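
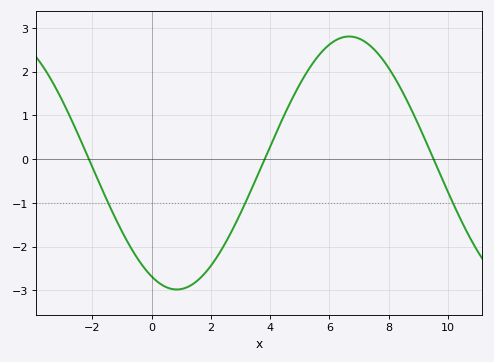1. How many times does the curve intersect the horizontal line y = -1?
3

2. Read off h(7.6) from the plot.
2.4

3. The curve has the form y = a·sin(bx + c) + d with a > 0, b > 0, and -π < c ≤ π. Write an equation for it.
y = 2.89sin(0.54x - 2) - 0.09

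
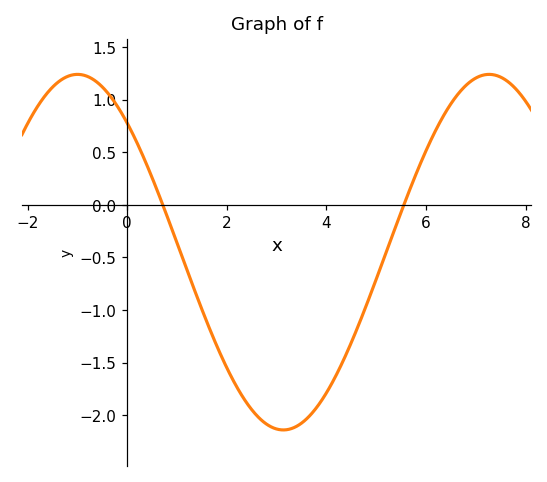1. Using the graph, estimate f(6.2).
0.7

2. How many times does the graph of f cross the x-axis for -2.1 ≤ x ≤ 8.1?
2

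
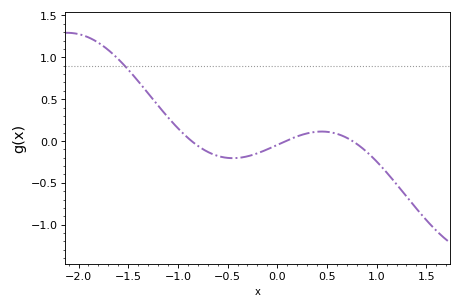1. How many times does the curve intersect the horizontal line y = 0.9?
1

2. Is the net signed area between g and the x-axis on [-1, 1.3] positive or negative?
negative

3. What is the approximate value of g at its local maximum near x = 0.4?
0.1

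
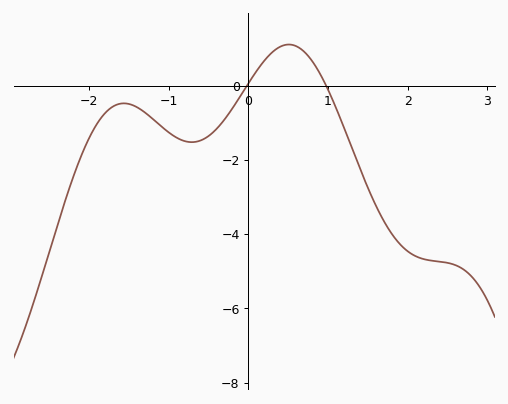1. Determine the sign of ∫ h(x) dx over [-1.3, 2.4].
negative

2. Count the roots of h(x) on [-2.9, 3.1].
2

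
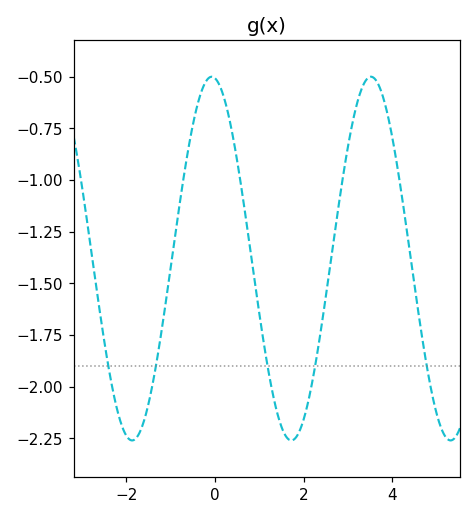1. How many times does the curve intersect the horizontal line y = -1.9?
5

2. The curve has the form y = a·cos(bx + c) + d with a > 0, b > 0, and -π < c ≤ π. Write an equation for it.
y = 0.88cos(1.8x + 0.13) - 1.38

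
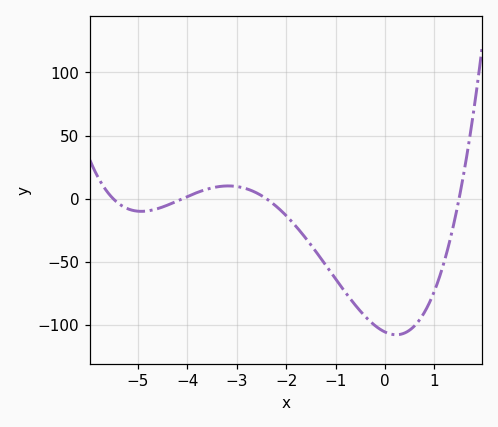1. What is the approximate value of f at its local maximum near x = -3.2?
10.1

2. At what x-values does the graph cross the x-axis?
-5.5, -4.1, -2.4, 1.5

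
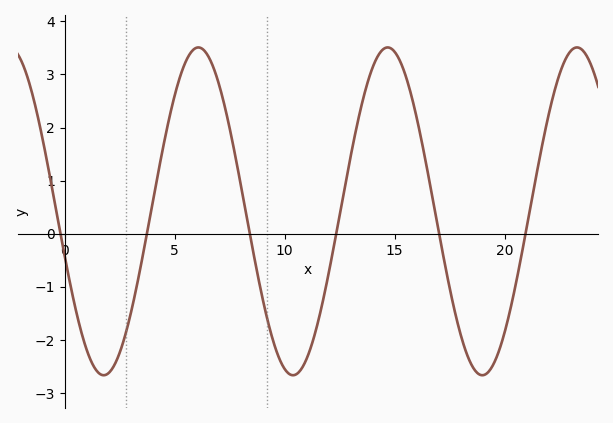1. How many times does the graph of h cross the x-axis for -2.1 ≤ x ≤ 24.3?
6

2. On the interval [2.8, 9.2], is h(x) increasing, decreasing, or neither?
neither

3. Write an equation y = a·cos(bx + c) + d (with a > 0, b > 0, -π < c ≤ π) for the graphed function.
y = 3.09cos(0.73x + 1.8) + 0.42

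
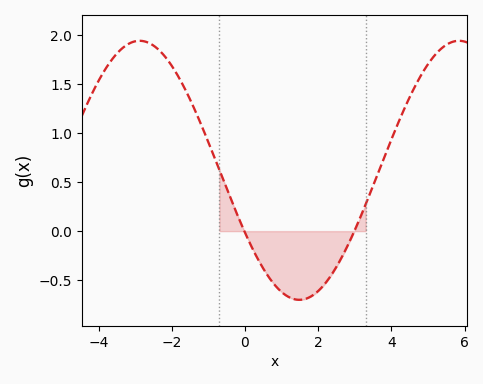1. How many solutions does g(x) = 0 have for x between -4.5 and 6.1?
2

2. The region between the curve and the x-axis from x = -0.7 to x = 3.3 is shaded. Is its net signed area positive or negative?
negative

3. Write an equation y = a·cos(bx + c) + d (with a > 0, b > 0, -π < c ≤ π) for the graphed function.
y = 1.32cos(0.72x + 2.1) + 0.62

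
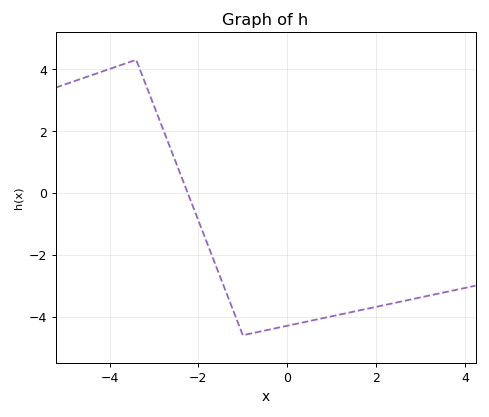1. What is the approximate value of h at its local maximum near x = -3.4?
4.2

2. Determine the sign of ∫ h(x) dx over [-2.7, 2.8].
negative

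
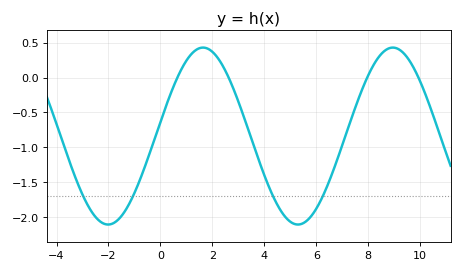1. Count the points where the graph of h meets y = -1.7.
4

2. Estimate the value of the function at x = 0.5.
-0.15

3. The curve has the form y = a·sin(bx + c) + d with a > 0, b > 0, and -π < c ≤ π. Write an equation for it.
y = 1.27sin(0.86x + 0.16) - 0.84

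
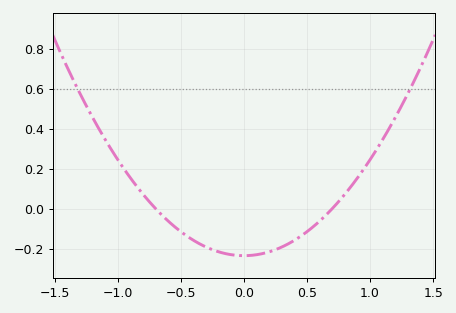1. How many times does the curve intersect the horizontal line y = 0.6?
2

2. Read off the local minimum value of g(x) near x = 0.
-0.24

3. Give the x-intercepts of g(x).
-0.7, 0.7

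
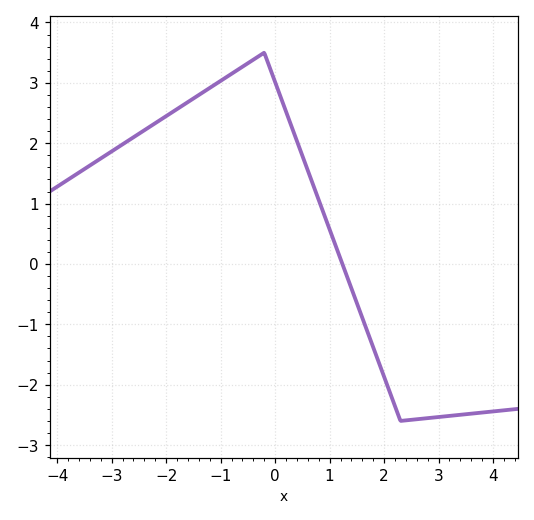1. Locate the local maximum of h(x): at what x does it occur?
-0.2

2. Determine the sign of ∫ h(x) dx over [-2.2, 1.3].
positive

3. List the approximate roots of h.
1.2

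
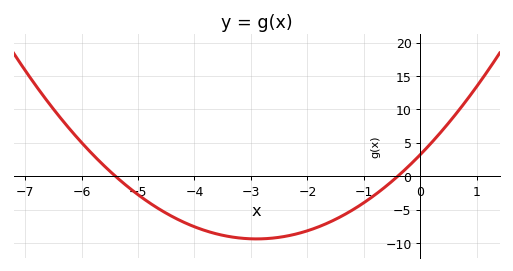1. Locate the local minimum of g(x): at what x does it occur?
-3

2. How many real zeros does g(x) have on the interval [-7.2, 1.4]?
2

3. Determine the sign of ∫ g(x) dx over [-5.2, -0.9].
negative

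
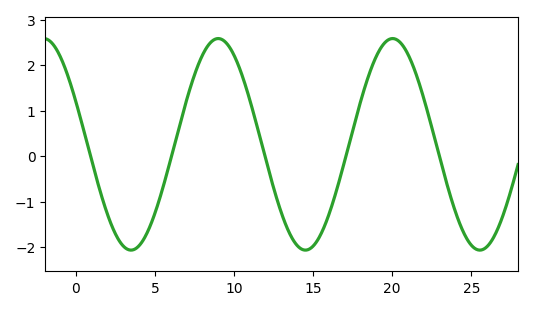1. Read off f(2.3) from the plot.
-1.55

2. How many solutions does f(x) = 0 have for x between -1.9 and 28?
5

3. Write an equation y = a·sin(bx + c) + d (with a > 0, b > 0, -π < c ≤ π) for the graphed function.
y = 2.33sin(0.57x + 2.72) + 0.26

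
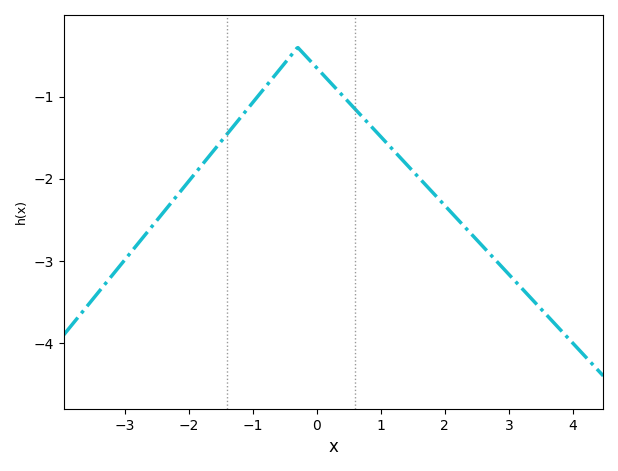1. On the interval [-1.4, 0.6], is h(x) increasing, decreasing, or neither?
neither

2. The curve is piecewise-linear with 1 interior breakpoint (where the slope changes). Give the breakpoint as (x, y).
(-0.3, -0.4)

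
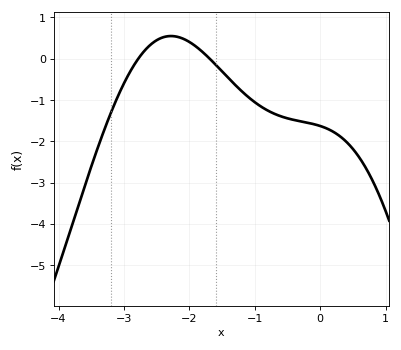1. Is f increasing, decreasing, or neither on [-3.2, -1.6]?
neither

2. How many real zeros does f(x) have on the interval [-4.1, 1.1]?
2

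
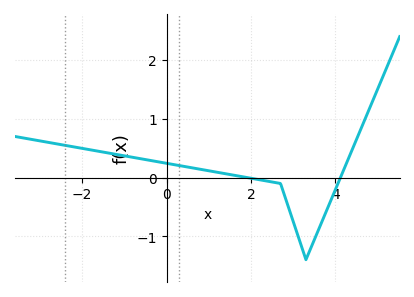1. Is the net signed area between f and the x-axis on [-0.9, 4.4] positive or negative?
negative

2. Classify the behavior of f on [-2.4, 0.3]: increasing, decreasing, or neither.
decreasing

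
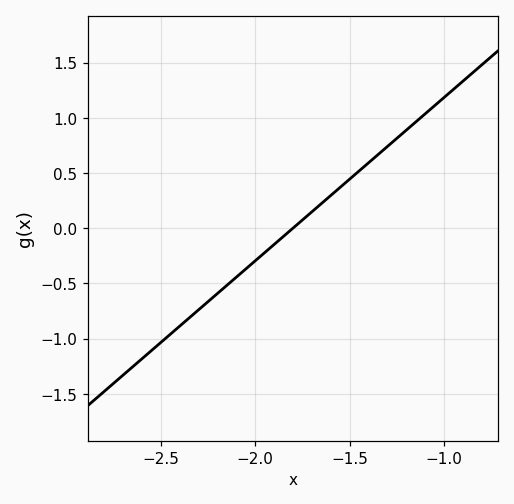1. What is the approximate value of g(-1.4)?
0.592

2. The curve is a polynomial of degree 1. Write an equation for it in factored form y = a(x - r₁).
y = 1.48(x + 1.8)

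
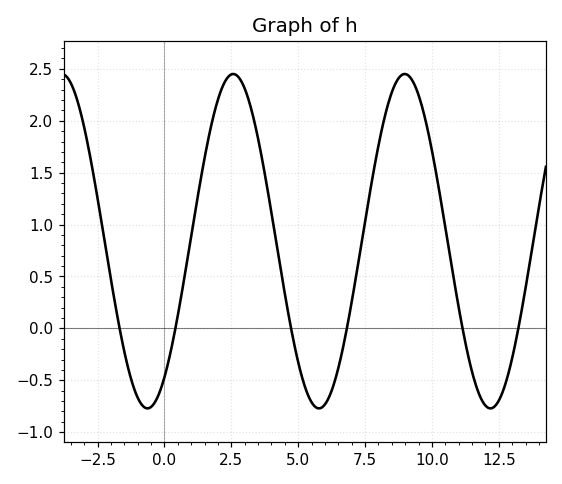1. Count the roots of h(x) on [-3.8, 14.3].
6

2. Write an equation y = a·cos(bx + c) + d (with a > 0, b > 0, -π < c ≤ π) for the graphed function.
y = 1.61cos(0.98x - 2.5) + 0.84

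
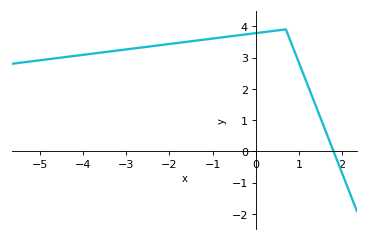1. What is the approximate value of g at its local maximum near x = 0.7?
3.9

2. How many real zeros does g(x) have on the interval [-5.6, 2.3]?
1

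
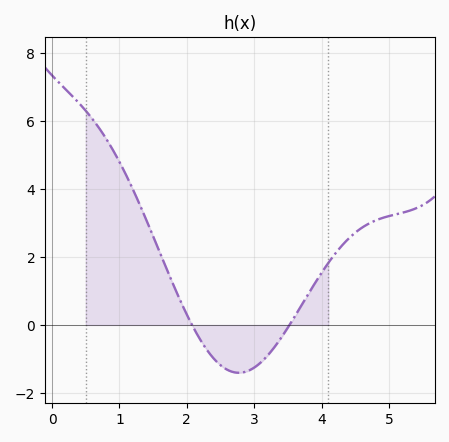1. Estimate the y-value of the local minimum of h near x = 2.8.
-1.41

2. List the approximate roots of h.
2.08, 3.52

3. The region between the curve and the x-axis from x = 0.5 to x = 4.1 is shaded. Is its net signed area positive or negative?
positive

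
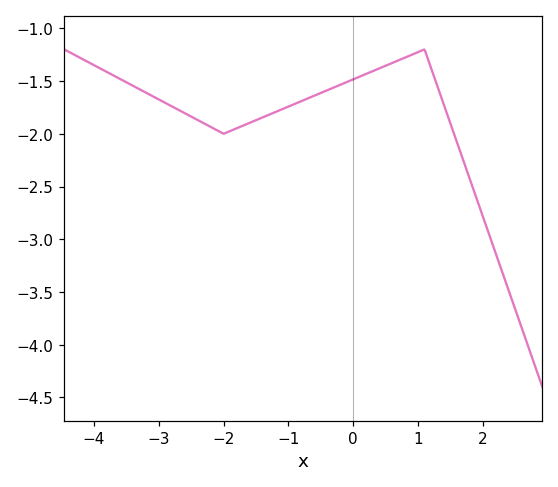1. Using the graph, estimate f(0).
-1.5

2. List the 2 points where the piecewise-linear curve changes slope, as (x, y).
(-2, -2); (1.1, -1.2)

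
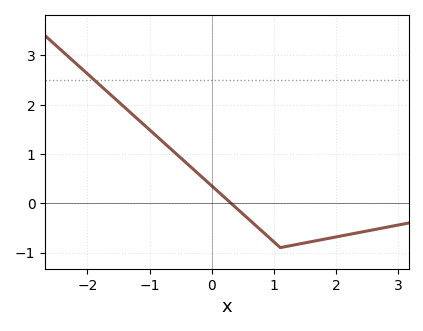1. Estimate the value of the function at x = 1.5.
-0.8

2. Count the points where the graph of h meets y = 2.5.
1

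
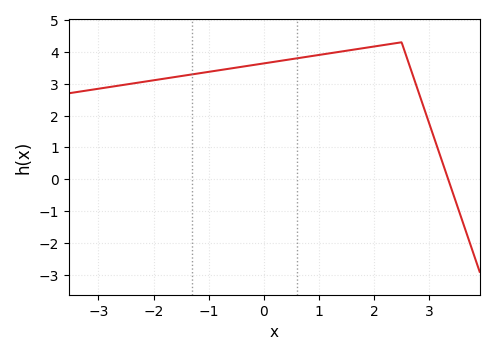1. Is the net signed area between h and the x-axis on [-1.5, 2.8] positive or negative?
positive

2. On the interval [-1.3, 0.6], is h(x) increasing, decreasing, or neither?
increasing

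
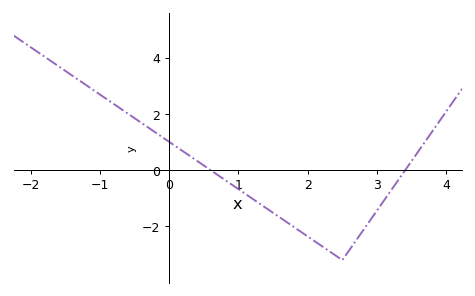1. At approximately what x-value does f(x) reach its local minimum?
2.5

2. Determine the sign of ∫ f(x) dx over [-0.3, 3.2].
negative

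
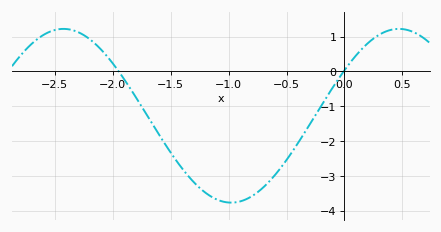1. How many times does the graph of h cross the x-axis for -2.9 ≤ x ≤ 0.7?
2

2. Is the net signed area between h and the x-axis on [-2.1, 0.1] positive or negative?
negative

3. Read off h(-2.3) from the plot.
1.1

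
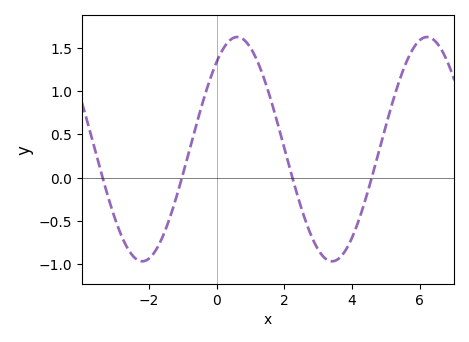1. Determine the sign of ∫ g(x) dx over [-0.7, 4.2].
positive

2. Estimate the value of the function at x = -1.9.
-0.899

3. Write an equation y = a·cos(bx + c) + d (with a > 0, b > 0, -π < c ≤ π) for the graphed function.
y = 1.3cos(1.12x - 0.682) + 0.33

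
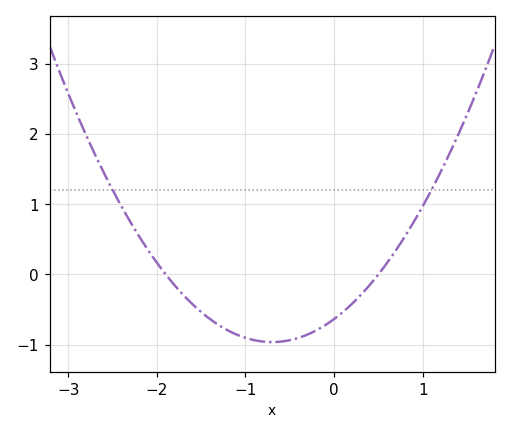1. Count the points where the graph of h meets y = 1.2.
2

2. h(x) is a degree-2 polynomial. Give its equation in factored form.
y = 0.67(x + 1.9)(x - 0.5)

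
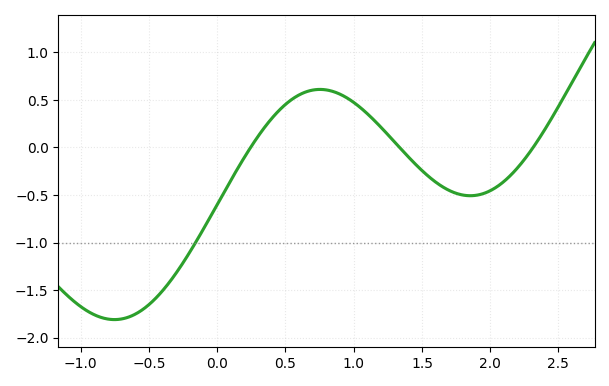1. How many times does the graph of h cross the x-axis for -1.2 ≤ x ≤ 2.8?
3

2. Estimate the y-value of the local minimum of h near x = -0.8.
-1.81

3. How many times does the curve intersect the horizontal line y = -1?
1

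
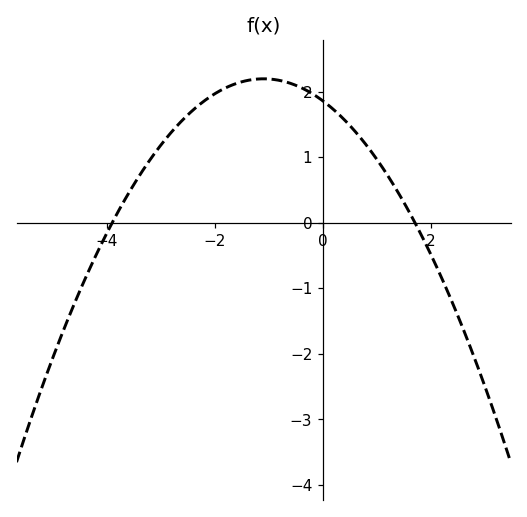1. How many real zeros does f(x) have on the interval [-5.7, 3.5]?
2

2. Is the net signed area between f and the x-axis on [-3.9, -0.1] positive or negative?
positive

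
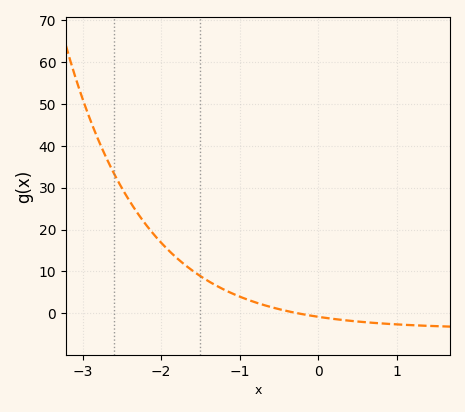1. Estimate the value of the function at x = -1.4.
7.71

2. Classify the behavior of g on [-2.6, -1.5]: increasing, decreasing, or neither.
decreasing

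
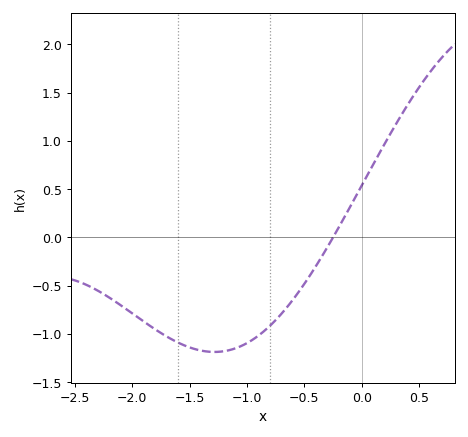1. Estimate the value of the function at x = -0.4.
-0.3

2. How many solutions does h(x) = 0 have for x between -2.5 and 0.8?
1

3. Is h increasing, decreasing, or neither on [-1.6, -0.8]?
neither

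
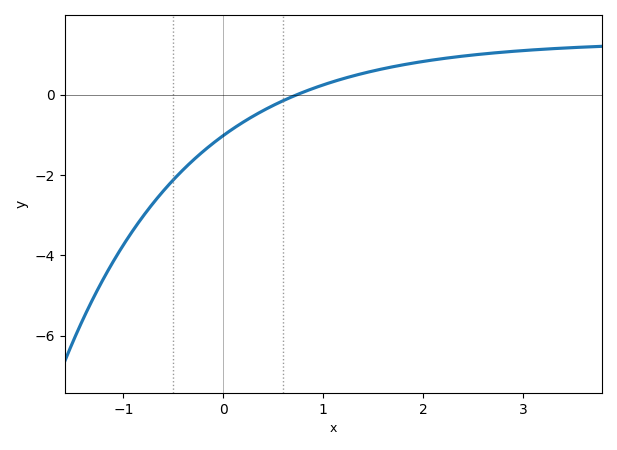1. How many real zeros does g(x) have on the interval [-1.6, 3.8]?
1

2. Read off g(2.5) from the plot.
0.987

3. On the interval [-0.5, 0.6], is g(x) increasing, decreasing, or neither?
increasing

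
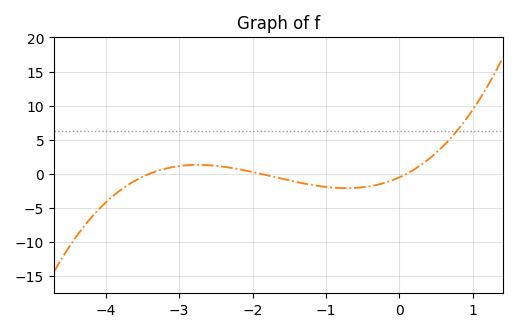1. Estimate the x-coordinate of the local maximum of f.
-2.75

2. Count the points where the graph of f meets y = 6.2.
1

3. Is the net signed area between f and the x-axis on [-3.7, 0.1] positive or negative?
negative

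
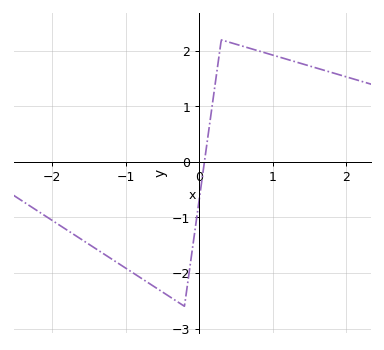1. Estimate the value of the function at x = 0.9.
2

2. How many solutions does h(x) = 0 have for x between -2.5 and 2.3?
1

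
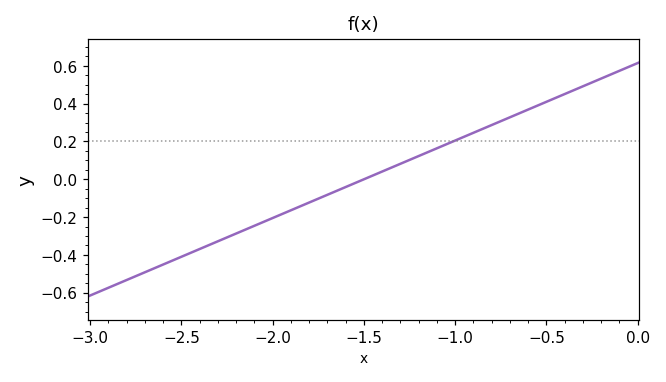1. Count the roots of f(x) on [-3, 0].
1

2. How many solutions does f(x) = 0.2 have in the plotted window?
1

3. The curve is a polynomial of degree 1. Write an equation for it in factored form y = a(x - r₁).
y = 0.41(x + 1.5)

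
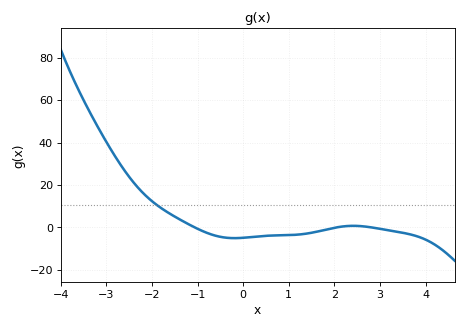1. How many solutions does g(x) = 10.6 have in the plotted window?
1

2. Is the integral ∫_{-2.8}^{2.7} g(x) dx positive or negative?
positive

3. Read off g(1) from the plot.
-4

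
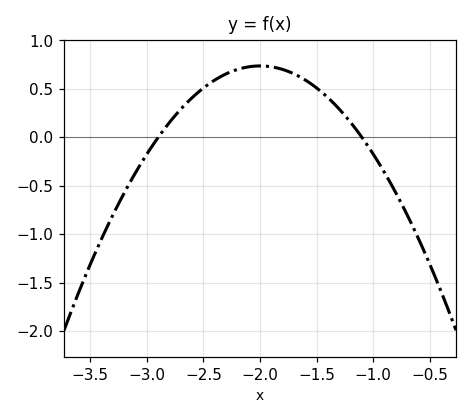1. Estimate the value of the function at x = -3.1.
-0.35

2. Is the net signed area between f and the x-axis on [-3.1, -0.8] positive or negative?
positive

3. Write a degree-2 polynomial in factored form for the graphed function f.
y = -0.91(x + 2.9)(x + 1.1)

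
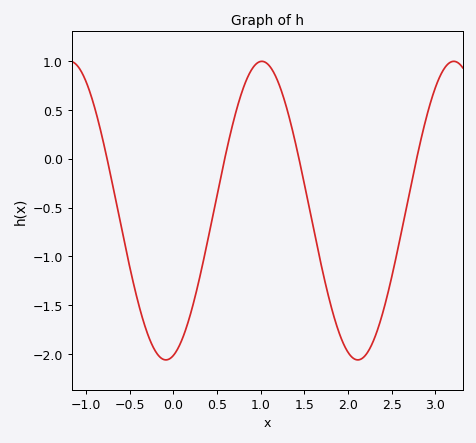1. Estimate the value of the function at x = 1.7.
-1.11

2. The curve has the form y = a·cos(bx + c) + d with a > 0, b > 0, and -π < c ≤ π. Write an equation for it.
y = 1.53cos(2.86x - 2.9) - 0.53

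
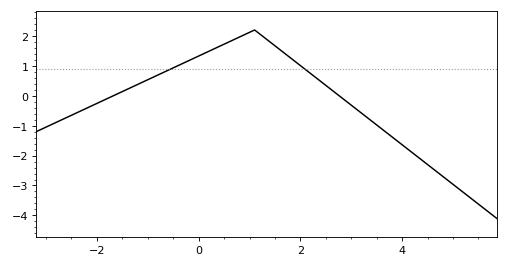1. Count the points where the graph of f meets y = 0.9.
2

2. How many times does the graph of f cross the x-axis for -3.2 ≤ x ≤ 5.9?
2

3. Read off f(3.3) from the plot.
-0.712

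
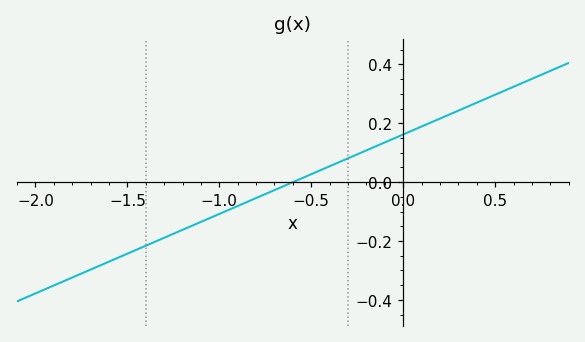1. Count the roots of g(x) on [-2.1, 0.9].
1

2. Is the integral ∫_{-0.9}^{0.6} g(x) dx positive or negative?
positive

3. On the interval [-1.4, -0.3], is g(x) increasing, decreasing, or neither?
increasing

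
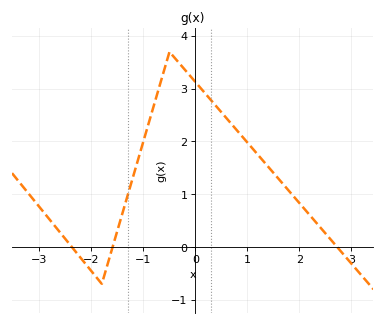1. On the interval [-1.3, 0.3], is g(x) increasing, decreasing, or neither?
neither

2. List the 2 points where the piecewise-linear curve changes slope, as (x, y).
(-1.8, -0.7); (-0.5, 3.7)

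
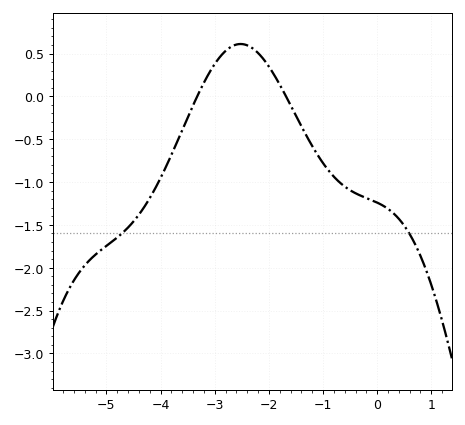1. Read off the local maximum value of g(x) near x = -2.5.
0.611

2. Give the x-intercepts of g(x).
-3.32, -1.68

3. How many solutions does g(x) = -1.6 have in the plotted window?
2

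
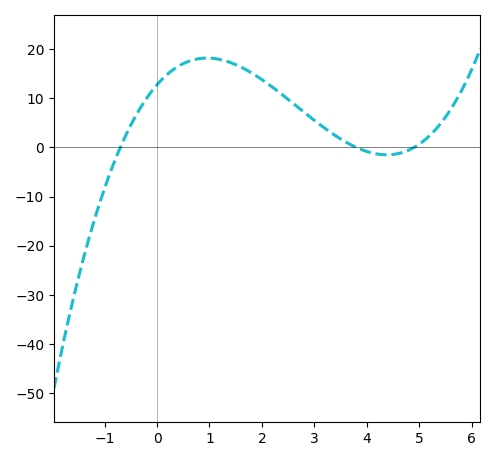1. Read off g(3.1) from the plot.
5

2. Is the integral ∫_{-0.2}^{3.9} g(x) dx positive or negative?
positive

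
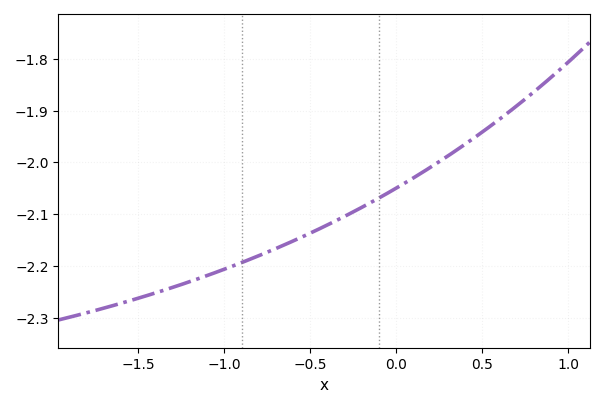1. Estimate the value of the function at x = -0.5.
-2.14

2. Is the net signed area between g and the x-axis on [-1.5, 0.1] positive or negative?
negative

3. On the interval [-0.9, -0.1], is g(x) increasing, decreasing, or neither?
increasing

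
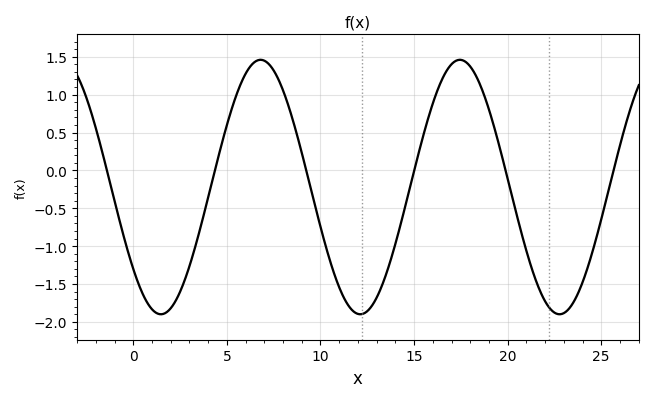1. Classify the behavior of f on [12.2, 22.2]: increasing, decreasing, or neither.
neither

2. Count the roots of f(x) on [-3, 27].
6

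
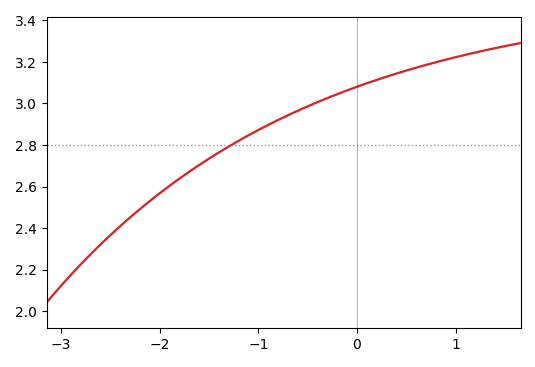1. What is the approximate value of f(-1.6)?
2.7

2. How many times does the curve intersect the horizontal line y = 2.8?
1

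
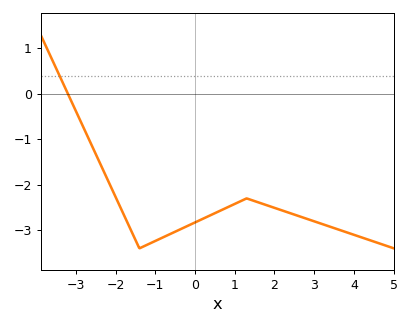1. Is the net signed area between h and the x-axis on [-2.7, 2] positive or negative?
negative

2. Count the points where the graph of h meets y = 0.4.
1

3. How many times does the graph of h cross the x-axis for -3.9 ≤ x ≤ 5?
1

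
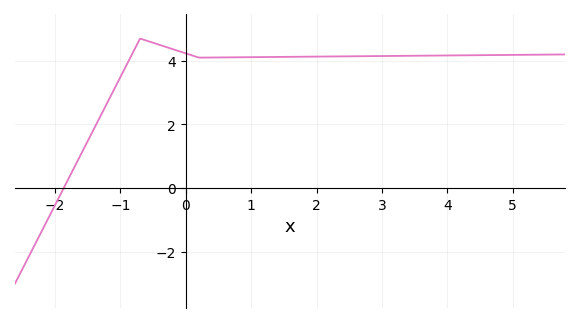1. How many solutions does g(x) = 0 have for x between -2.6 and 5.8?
1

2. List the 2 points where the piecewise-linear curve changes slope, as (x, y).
(-0.7, 4.7); (0.2, 4.1)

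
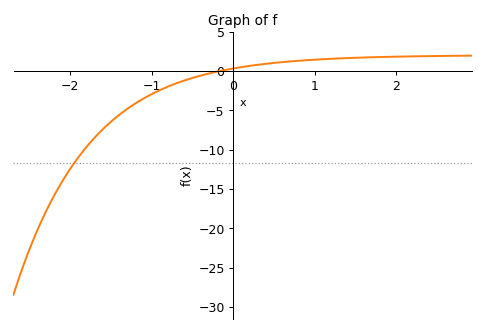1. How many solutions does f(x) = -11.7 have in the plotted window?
1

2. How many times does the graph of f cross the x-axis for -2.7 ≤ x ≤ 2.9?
1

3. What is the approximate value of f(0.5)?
1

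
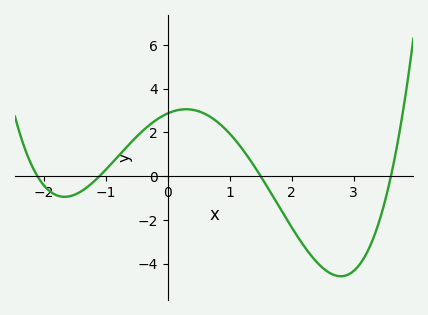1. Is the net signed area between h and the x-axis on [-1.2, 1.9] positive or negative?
positive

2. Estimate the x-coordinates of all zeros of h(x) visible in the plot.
-2.1, -1.1, 1.5, 3.6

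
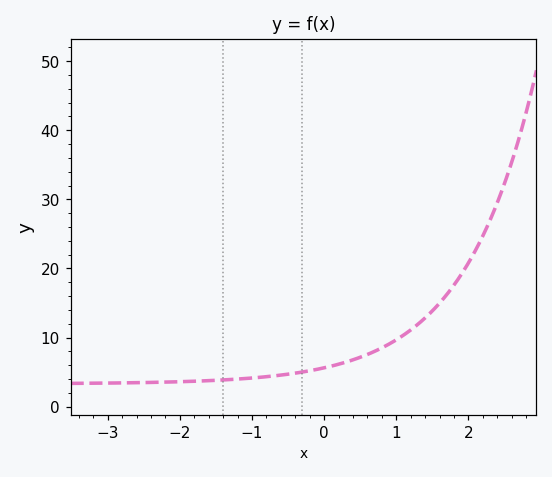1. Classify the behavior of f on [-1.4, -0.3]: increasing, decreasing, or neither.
increasing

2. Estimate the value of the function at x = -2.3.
3.53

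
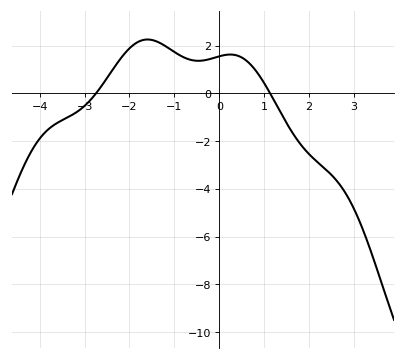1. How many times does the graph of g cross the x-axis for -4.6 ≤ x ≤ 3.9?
2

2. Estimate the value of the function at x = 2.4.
-3.2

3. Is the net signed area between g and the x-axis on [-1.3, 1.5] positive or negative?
positive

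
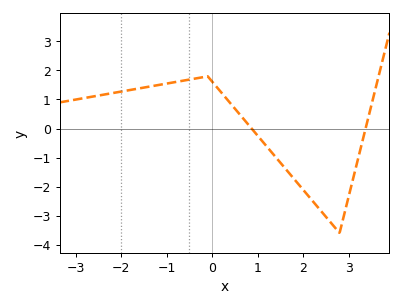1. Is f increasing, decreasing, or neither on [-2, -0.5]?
increasing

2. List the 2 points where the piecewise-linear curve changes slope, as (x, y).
(-0.1, 1.8); (2.8, -3.6)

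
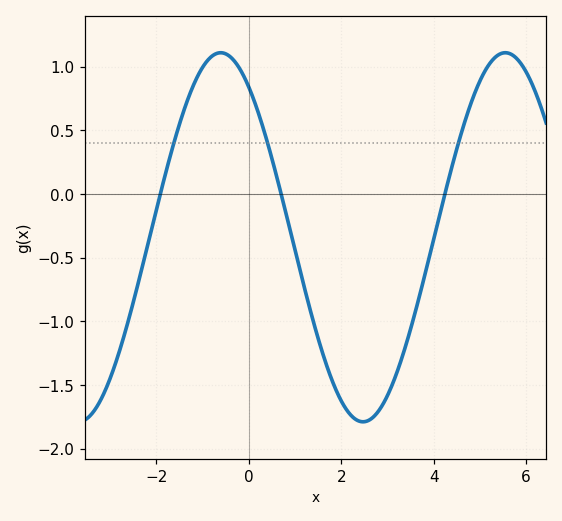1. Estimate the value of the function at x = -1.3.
0.75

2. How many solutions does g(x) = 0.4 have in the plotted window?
3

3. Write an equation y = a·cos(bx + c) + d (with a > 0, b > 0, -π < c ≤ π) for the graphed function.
y = 1.45cos(1x + 0.62) - 0.34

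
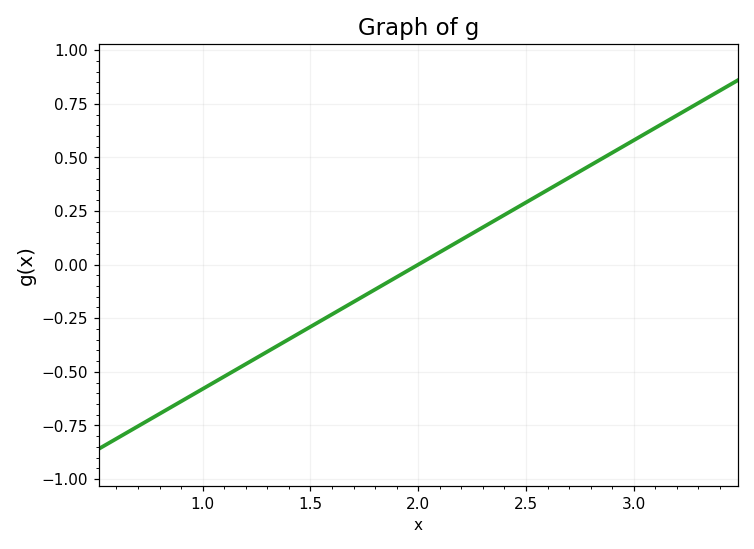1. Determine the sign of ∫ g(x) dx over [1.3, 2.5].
negative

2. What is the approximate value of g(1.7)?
-0.174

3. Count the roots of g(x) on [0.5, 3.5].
1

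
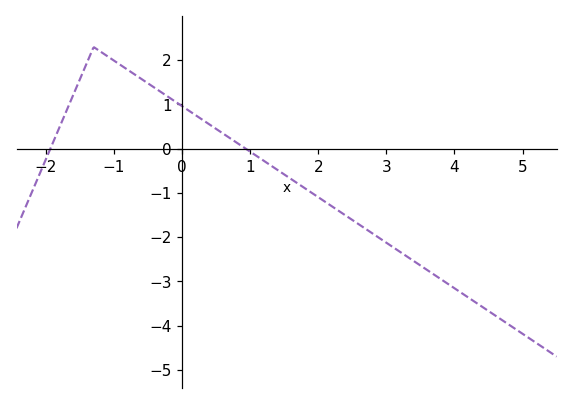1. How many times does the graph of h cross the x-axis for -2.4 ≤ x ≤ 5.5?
2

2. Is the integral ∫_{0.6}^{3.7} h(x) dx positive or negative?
negative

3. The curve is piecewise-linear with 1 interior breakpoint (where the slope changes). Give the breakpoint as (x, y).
(-1.3, 2.3)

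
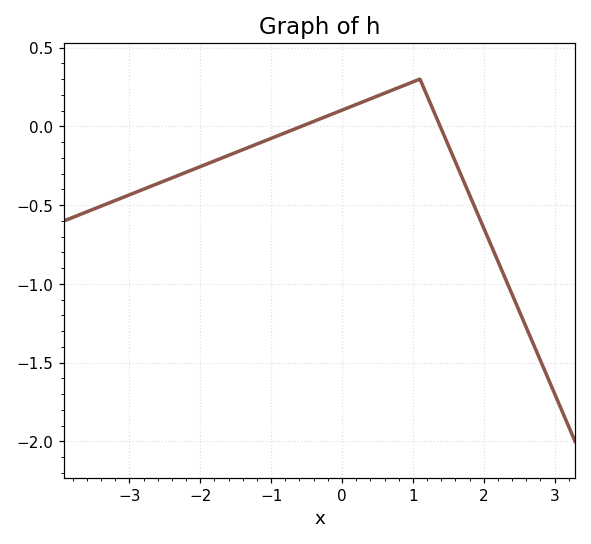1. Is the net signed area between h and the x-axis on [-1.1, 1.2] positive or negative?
positive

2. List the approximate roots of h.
-0.6, 1.4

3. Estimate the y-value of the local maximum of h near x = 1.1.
0.3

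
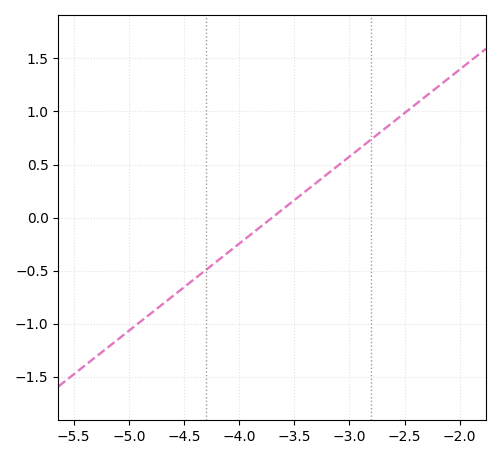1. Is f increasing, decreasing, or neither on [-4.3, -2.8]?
increasing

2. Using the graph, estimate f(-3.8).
-0.082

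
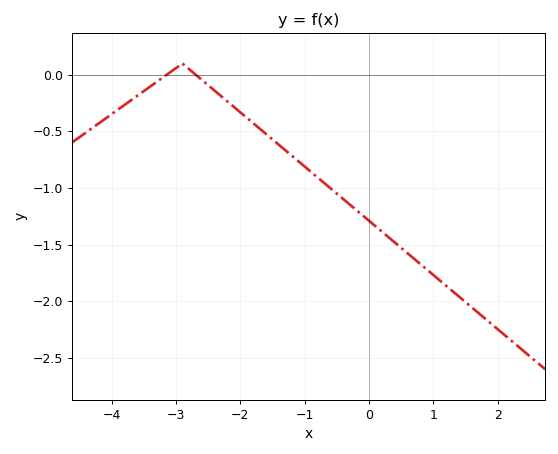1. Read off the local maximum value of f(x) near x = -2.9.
0.1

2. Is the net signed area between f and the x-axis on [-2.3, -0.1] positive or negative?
negative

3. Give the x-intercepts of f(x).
-3.15, -2.69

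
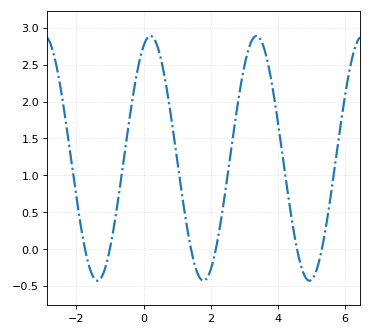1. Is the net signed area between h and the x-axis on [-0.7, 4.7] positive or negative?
positive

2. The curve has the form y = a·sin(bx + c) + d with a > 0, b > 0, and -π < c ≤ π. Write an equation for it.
y = 1.66sin(1.99x + 1.16) + 1.23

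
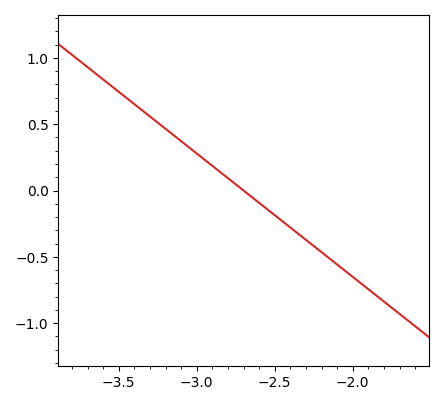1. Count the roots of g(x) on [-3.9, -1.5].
1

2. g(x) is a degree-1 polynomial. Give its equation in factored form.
y = -0.93(x + 2.7)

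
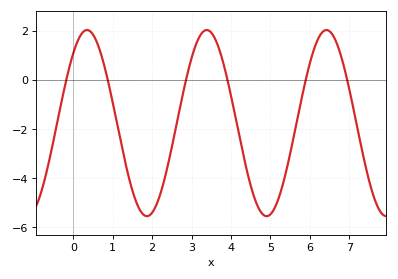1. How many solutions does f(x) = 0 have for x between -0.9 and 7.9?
6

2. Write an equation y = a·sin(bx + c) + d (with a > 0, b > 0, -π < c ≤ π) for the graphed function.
y = 3.79sin(2.1x + 0.85) - 1.76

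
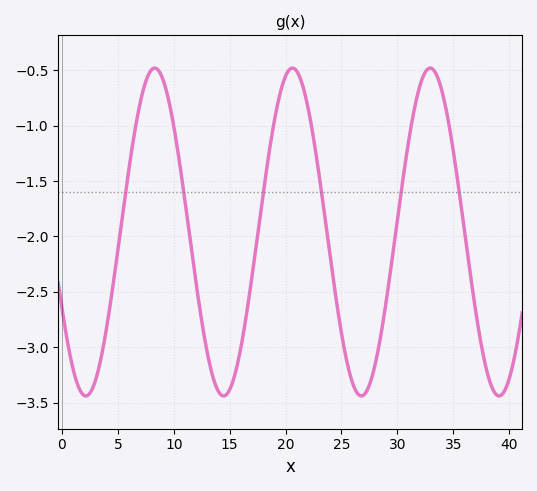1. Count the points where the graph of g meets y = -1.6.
6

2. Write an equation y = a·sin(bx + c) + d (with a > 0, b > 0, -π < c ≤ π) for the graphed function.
y = 1.48sin(0.51x - 2.7) - 1.96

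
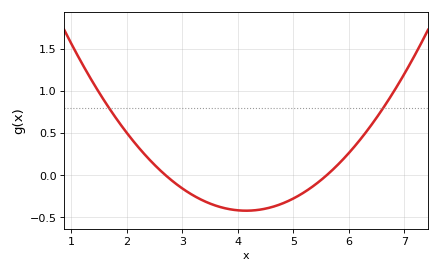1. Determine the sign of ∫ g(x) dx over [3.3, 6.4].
negative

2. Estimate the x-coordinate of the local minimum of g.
4.2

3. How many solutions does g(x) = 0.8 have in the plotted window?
2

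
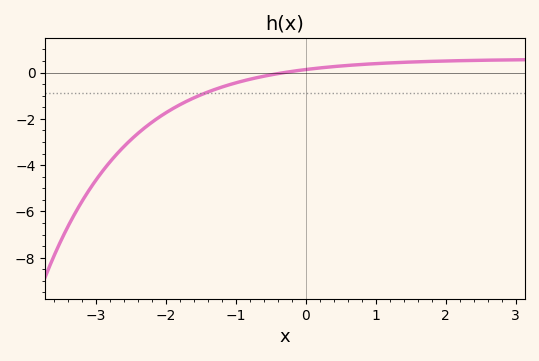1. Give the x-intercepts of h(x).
-0.3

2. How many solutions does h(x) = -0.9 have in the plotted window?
1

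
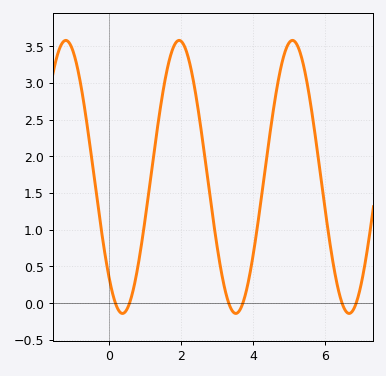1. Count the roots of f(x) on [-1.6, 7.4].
6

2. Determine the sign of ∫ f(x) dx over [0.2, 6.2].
positive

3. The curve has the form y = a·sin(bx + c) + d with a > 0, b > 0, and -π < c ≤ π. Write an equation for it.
y = 1.86sin(1.99x - 2.3) + 1.72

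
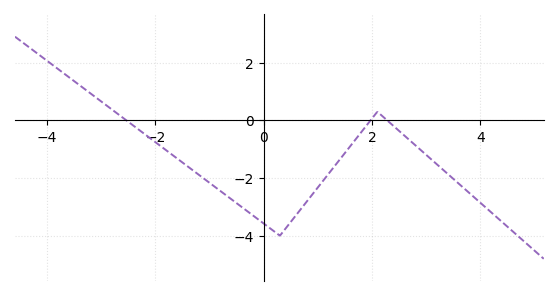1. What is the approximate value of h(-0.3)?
-3.2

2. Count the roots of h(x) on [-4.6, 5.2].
3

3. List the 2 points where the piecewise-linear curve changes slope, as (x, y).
(0.3, -4); (2.1, 0.3)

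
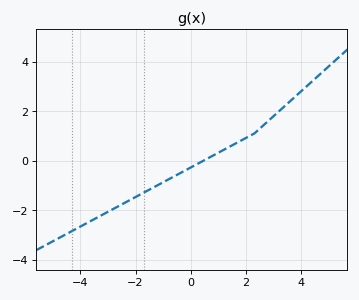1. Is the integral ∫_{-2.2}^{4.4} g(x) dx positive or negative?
positive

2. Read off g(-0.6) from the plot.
-0.6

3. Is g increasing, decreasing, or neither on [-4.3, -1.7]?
increasing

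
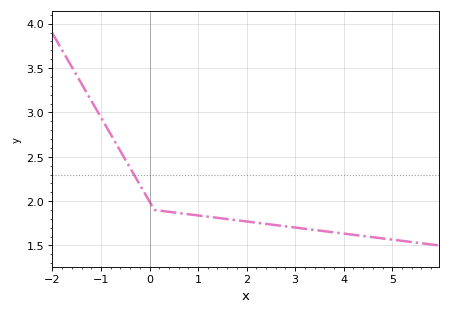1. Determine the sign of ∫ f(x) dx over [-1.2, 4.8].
positive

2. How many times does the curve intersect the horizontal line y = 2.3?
1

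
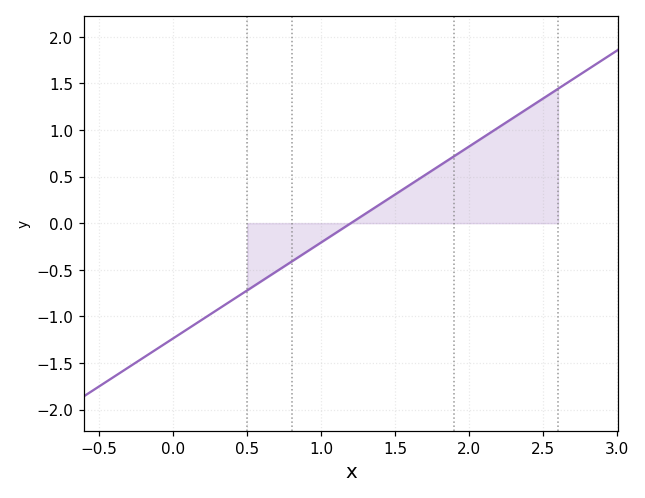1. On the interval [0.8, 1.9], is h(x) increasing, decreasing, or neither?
increasing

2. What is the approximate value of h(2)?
0.824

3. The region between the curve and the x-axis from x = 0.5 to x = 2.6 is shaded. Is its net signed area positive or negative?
positive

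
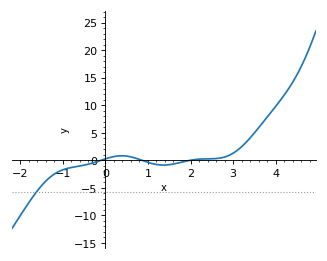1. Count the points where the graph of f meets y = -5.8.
1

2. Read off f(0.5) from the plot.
1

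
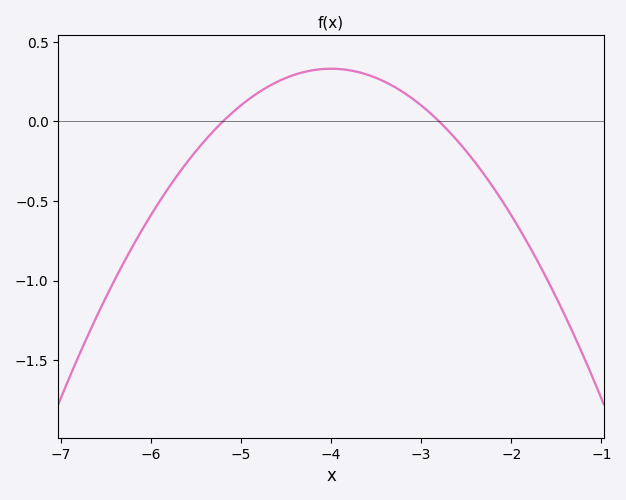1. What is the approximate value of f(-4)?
0.35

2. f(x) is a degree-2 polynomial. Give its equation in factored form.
y = -0.23(x + 5.2)(x + 2.8)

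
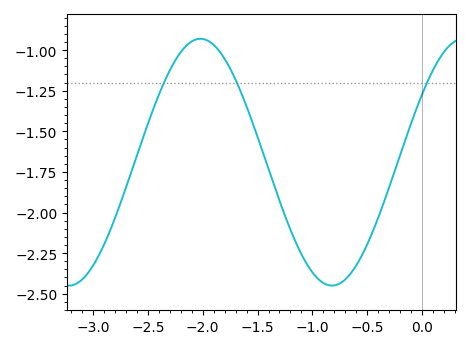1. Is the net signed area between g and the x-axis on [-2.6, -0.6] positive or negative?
negative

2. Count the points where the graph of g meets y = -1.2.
3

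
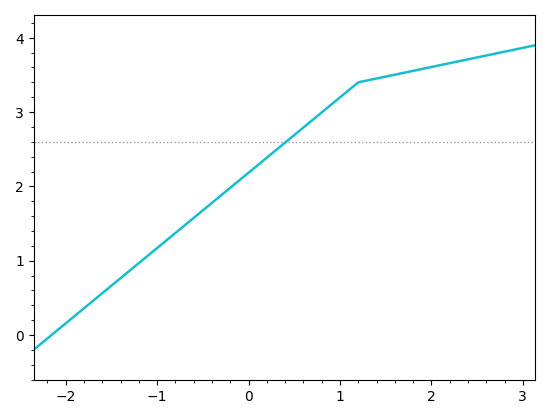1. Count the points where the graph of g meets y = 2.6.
1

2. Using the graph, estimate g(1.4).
3.5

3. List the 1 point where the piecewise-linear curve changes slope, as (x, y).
(1.2, 3.4)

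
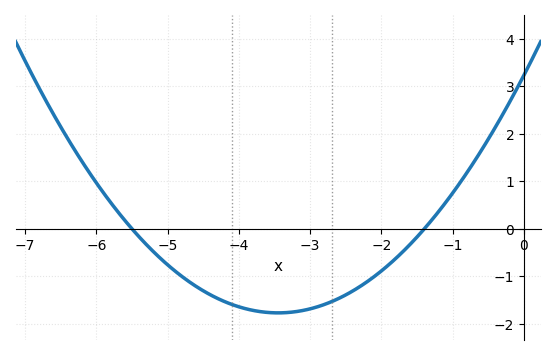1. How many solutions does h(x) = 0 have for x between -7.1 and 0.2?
2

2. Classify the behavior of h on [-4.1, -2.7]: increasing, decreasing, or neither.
neither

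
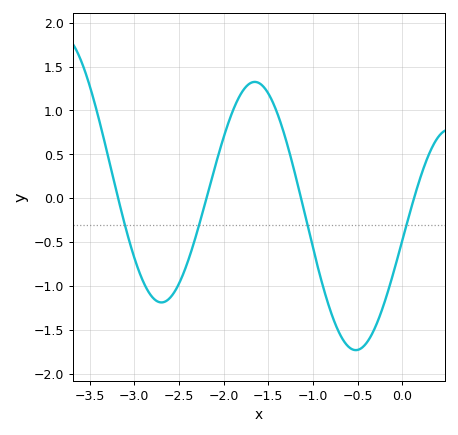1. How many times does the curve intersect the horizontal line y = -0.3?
4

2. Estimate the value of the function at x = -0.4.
-1.65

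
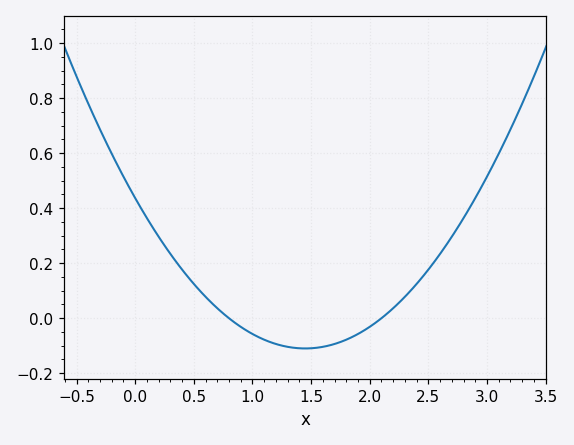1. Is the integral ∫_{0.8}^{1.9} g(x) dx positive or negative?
negative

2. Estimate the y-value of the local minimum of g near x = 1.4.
-0.11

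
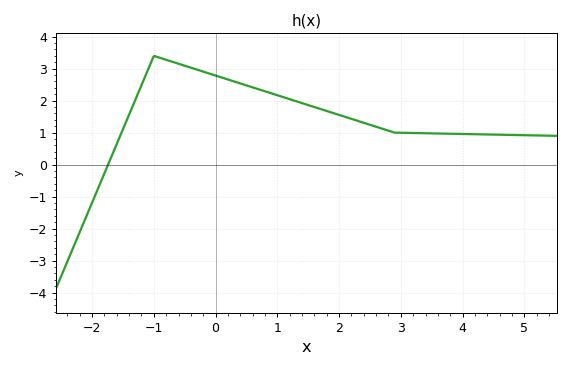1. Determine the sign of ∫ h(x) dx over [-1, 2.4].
positive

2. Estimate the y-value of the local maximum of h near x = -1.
3.4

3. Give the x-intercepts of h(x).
-1.74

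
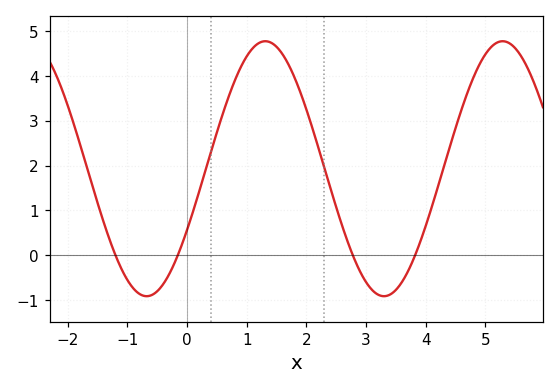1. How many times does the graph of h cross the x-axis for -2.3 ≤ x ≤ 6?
4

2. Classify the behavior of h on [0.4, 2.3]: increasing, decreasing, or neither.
neither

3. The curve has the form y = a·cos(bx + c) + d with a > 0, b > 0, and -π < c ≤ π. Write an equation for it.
y = 2.84cos(1.6x - 2.1) + 1.93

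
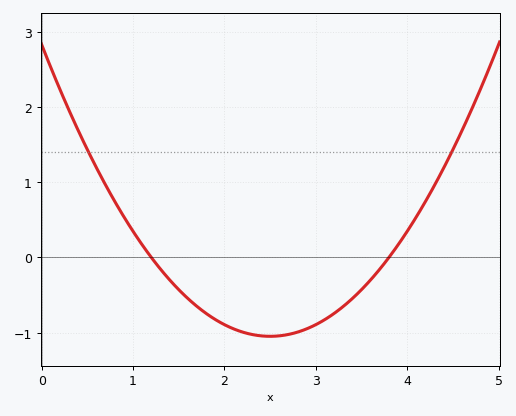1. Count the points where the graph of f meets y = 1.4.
2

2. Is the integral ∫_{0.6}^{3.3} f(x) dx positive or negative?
negative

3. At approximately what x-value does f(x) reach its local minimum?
2.5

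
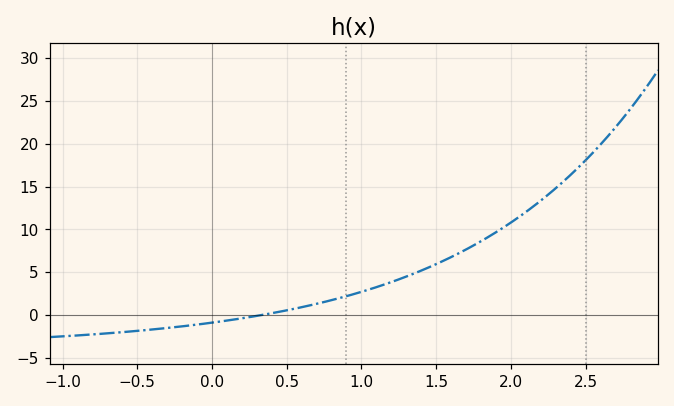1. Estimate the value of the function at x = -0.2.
-1.31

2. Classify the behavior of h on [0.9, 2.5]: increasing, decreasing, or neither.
increasing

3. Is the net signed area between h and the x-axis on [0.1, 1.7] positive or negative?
positive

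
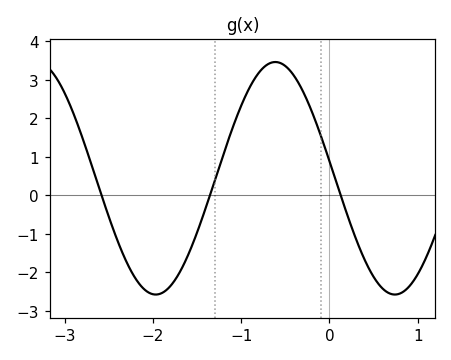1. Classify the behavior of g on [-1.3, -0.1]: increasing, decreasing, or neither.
neither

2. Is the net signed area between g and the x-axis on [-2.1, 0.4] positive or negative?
positive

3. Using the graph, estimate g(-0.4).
3.1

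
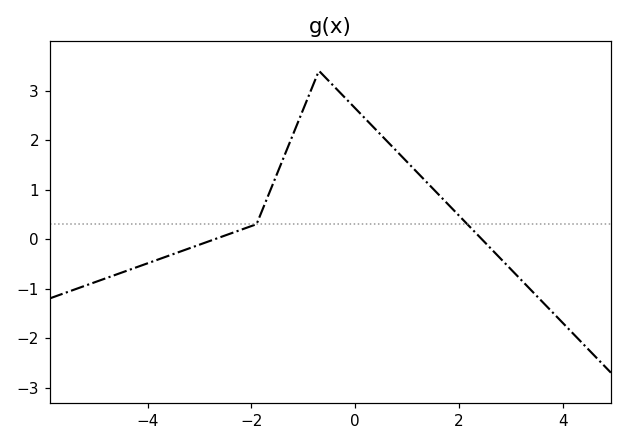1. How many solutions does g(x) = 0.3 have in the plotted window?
2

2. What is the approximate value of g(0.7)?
1.88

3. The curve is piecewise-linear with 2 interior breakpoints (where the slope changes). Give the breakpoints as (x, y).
(-1.9, 0.3); (-0.7, 3.4)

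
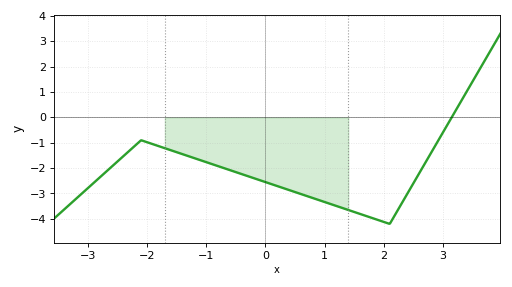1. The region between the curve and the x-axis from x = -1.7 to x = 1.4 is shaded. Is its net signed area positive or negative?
negative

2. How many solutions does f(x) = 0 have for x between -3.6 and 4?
1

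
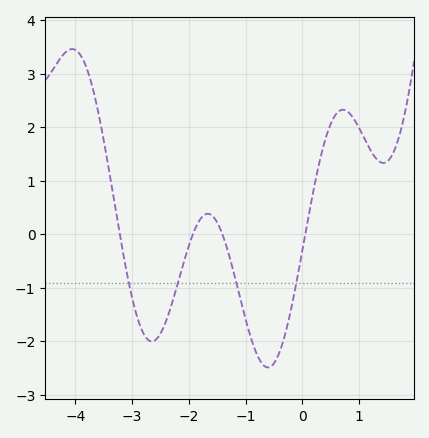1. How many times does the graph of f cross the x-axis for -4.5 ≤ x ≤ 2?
4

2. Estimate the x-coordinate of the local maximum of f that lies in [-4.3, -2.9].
-4.05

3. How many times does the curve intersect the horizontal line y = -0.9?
4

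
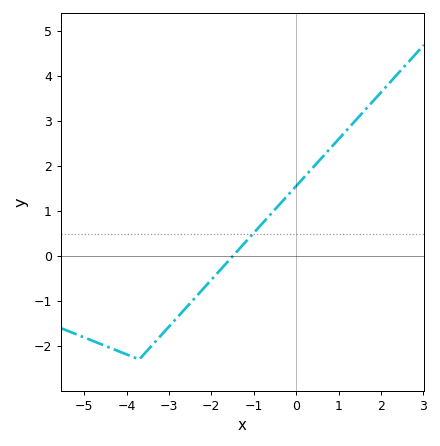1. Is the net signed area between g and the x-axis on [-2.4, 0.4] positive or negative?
positive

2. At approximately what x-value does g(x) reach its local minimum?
-3.7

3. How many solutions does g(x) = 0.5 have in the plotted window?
1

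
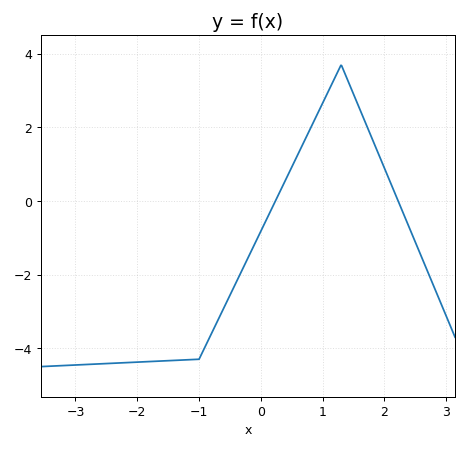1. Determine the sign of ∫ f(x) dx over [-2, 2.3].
negative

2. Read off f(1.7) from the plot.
2.09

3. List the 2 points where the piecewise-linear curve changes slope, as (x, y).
(-1, -4.3); (1.3, 3.7)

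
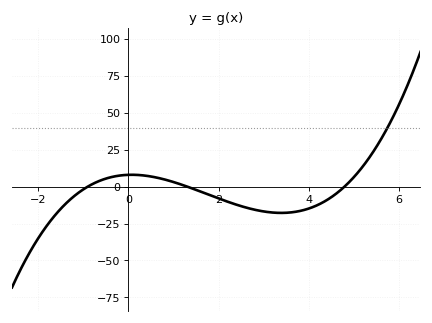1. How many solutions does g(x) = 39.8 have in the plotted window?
1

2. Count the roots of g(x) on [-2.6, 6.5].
3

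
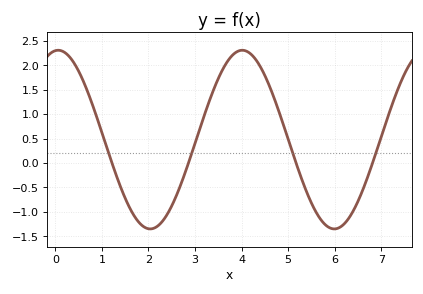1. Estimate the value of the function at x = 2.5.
-0.88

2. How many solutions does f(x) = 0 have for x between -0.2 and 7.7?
4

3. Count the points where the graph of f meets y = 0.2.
4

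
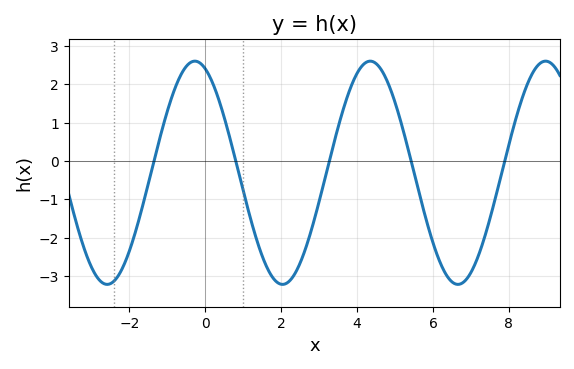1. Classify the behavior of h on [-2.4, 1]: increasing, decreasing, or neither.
neither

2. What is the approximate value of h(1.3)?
-1.88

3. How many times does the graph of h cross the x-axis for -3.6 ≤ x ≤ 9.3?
5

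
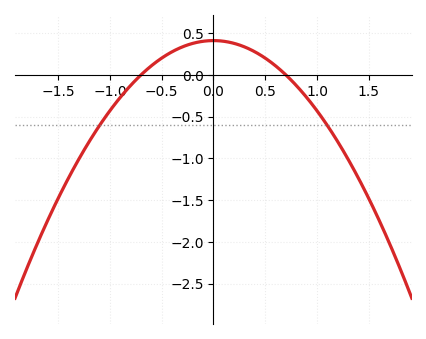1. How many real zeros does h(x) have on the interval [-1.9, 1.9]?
2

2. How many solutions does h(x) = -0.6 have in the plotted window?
2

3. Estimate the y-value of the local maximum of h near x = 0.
0.412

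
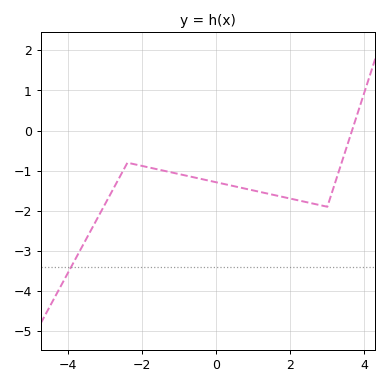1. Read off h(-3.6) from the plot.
-2.9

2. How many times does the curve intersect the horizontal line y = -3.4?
1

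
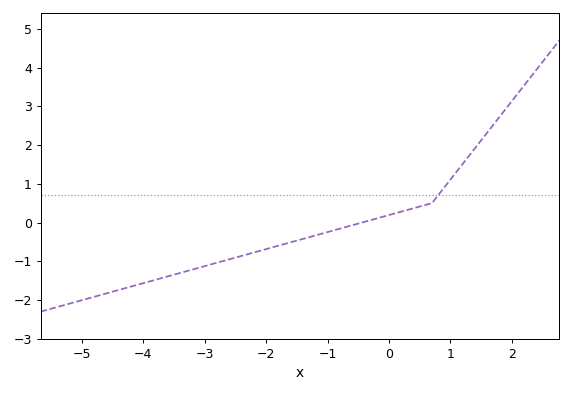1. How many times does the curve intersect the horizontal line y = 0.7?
1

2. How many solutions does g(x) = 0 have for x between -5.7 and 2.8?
1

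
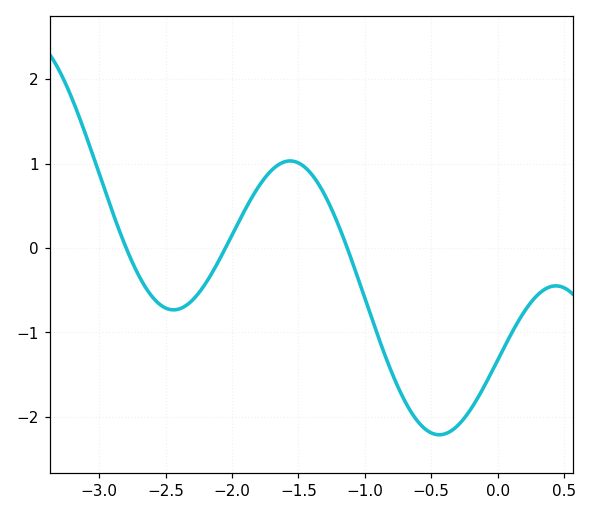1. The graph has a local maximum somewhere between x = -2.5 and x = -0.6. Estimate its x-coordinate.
-1.6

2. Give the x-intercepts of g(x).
-2.8, -2, -1.1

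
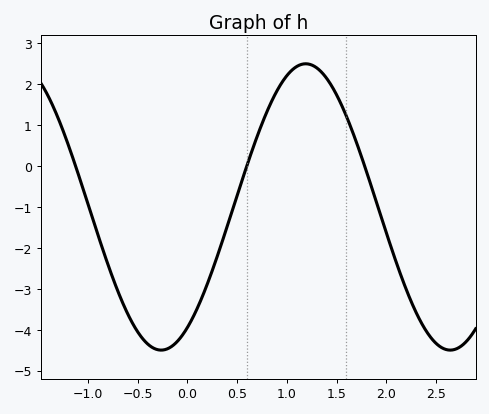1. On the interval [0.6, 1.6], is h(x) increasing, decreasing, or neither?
neither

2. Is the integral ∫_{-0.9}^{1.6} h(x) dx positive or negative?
negative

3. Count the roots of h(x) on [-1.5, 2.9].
3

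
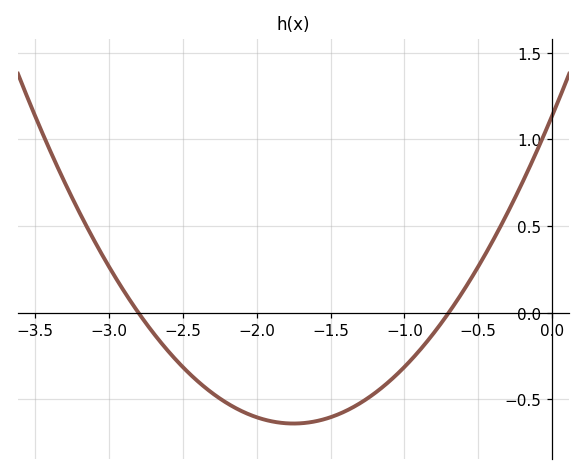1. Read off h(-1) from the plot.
-0.313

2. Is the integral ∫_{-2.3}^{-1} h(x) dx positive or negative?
negative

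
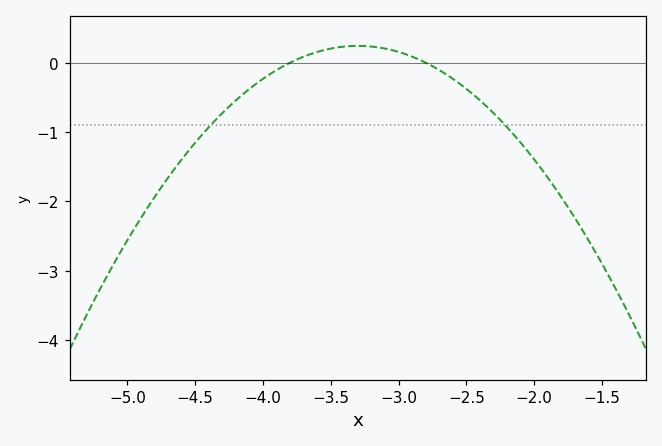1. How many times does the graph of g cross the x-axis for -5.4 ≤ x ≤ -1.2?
2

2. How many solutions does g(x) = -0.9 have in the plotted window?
2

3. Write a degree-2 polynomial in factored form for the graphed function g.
y = -0.97(x + 3.8)(x + 2.8)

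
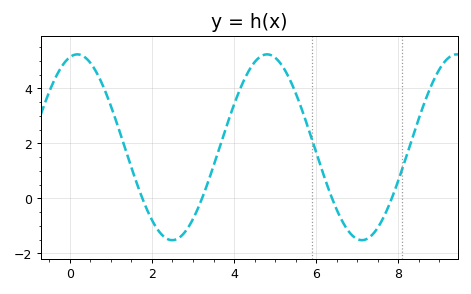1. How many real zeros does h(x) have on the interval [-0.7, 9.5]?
4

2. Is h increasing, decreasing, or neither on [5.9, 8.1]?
neither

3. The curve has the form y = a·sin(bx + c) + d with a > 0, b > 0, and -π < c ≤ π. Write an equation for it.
y = 3.38sin(1.4x + 1.3) + 1.86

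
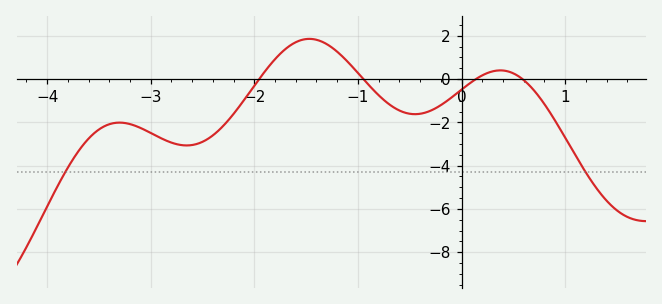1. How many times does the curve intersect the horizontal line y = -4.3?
2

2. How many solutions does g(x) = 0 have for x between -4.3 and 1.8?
4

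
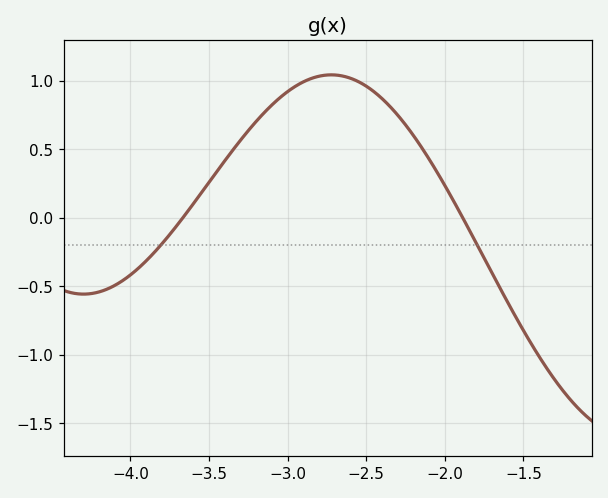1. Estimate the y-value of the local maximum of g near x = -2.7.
1.04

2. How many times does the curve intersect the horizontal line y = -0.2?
2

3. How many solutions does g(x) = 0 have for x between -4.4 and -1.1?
2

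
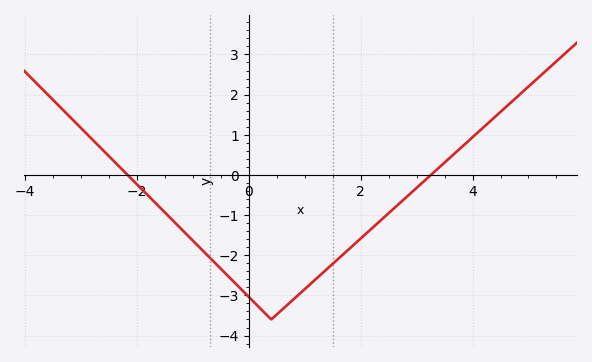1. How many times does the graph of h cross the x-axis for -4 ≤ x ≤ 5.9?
2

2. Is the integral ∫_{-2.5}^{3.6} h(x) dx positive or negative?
negative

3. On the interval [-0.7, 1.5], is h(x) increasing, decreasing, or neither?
neither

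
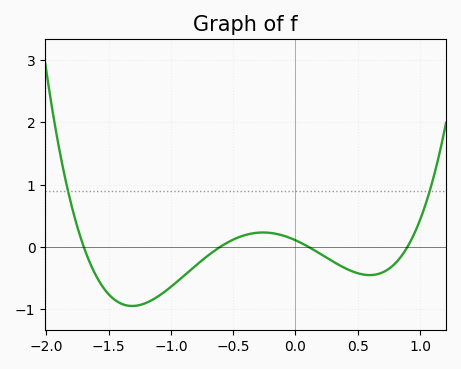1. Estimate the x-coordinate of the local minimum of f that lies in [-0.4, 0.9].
0.6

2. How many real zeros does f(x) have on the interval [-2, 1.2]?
4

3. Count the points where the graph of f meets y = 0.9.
2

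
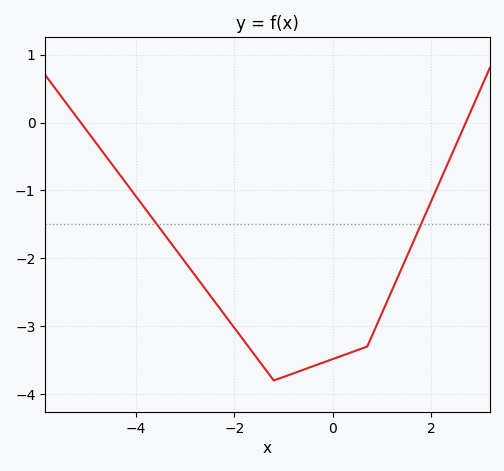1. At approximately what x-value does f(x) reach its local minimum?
-1.2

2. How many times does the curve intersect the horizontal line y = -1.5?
2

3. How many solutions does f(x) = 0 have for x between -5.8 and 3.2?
2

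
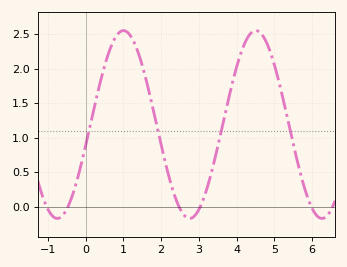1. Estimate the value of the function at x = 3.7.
1.35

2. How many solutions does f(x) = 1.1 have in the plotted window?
4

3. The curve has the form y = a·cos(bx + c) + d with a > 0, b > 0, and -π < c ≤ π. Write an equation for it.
y = 1.36cos(1.79x - 1.79) + 1.19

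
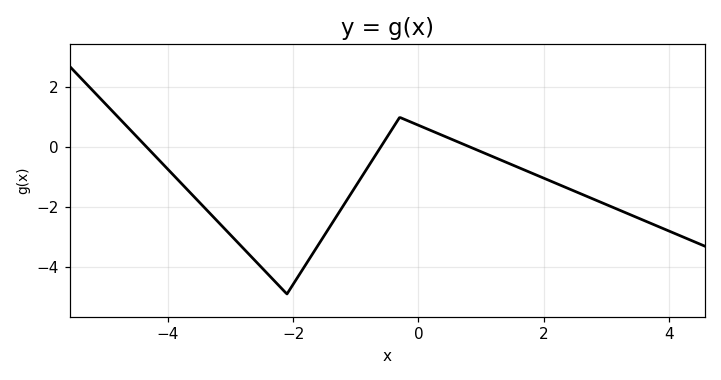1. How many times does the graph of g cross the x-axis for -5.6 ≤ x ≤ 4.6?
3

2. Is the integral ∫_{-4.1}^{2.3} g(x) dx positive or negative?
negative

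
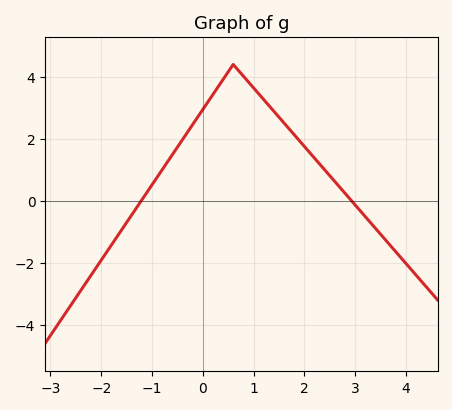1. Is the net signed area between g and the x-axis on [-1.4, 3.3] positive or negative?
positive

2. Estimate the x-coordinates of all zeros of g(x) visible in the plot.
-1.2, 3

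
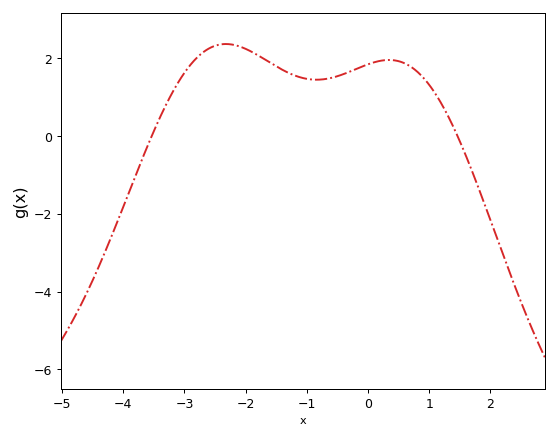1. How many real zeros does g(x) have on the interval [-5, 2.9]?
2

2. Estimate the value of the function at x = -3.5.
0.2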